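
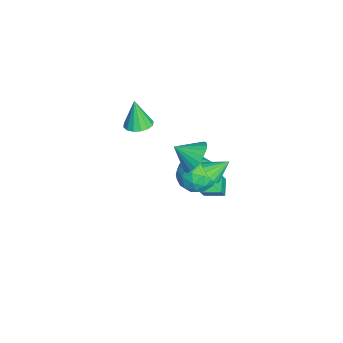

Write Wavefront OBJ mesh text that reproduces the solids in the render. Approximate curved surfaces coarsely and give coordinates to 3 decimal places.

v 3.323 0.838 1.565
v 3.655 1.248 1.12
v 3.077 1.742 2.215
v 3.344 1.244 1.008
v 3.029 1.147 1.023
v 2.781 0.98 1.163
v 2.657 0.78 1.394
v 2.686 0.593 1.665
v 2.86 0.462 1.913
v 3.141 0.418 2.082
v 3.463 0.469 2.132
v 3.754 0.606 2.052
v 3.945 0.795 1.861
v 3.994 0.994 1.602
v 3.889 1.157 1.335
v 1.87 1.141 0.265
v 2.639 0.864 -0.445
v 1.941 -0.464 0.965
v 2.71 -0.741 0.255
v 2.928 -0.024 1.037
v 2.884 0.968 0.604
v 1.696 -0.568 -0.084
v 1.652 0.424 -0.517
v 2.531 -0.191 -0.662
v 3.293 0.144 0.031
v 1.287 0.256 0.489
v 2.049 0.591 1.182
v 2.249 1.143 -0.151
v 2.331 -0.743 0.671
v 2.46 -0.322 1.131
v 2.912 -0.485 0.714
v 2.393 1.204 0.466
v 2.845 1.042 0.048
v 3.014 0.519 0.919
v 1.735 -0.642 0.472
v 2.187 -0.804 0.054
v 1.668 0.885 -0.194
v 2.12 0.722 -0.611
v 1.566 -0.119 -0.399
v 2.637 0.36 -0.696
v 2.679 -0.583 -0.285
v 2.083 -0.481 -0.484
v 2.057 0.102 -0.738
v 3.085 0.558 -0.289
v 3.126 -0.386 0.122
v 3.254 0.035 0.582
v 3.229 0.618 0.328
v 3.021 -0.063 -0.416
v 1.454 0.786 0.398
v 1.495 -0.158 0.809
v 1.351 -0.218 0.192
v 1.326 0.365 -0.062
v 1.901 0.983 0.805
v 1.943 0.04 1.216
v 2.523 0.298 1.258
v 2.497 0.881 1.004
v 1.559 0.463 0.936
v 0.586 0.577 -3.526
v -0.271 0.613 -3.053
v 0.739 1.628 -3.33
v -0.119 1.665 -2.857
v 0.999 0.375 -2.763
v 0.141 0.412 -2.29
v 1.151 1.427 -2.567
v 0.294 1.463 -2.094
v 1.115 -2.623 3.071
v 1.632 -2.126 3.254
v 0.765 -2.817 4.589
v 1.312 -1.922 3.206
v 0.938 -1.906 3.122
v 0.612 -2.082 3.024
v 0.421 -2.402 2.939
v 0.416 -2.782 2.889
v 0.598 -3.119 2.888
v 0.919 -3.323 2.936
v 1.292 -3.339 3.02
v 1.618 -3.163 3.118
v 1.809 -2.843 3.203
v 1.814 -2.463 3.253
v 3.329 0.141 2.827
v 4.112 -0.252 2.41
v 3.171 -0.881 3.493
v 4.266 -0.08 2.71
v 4.278 0.125 3.027
v 4.145 0.333 3.314
v 3.888 0.512 3.527
v 3.546 0.634 3.633
v 3.17 0.681 3.617
v 2.819 0.646 3.48
v 2.546 0.534 3.243
v 2.392 0.362 2.943
v 2.38 0.156 2.626
v 2.513 -0.052 2.339
v 2.77 -0.23 2.126
v 3.112 -0.352 2.02
v 3.487 -0.399 2.037
v 3.838 -0.364 2.174
f 2 1 4
f 2 4 3
f 4 1 5
f 4 5 3
f 5 1 6
f 5 6 3
f 6 1 7
f 6 7 3
f 7 1 8
f 7 8 3
f 8 1 9
f 8 9 3
f 9 1 10
f 9 10 3
f 10 1 11
f 10 11 3
f 11 1 12
f 11 12 3
f 12 1 13
f 12 13 3
f 13 1 14
f 13 14 3
f 14 1 15
f 14 15 3
f 15 1 2
f 15 2 3
f 16 53 32
f 53 27 56
f 32 56 21
f 53 56 32
f 16 32 28
f 32 21 33
f 28 33 17
f 32 33 28
f 16 28 37
f 28 17 38
f 37 38 23
f 28 38 37
f 16 37 49
f 37 23 52
f 49 52 26
f 37 52 49
f 16 49 53
f 49 26 57
f 53 57 27
f 49 57 53
f 17 33 44
f 33 21 47
f 44 47 25
f 33 47 44
f 21 56 34
f 56 27 55
f 34 55 20
f 56 55 34
f 27 57 54
f 57 26 50
f 54 50 18
f 57 50 54
f 26 52 51
f 52 23 39
f 51 39 22
f 52 39 51
f 23 38 43
f 38 17 40
f 43 40 24
f 38 40 43
f 19 45 31
f 45 25 46
f 31 46 20
f 45 46 31
f 19 31 29
f 31 20 30
f 29 30 18
f 31 30 29
f 19 29 36
f 29 18 35
f 36 35 22
f 29 35 36
f 19 36 41
f 36 22 42
f 41 42 24
f 36 42 41
f 19 41 45
f 41 24 48
f 45 48 25
f 41 48 45
f 20 46 34
f 46 25 47
f 34 47 21
f 46 47 34
f 18 30 54
f 30 20 55
f 54 55 27
f 30 55 54
f 22 35 51
f 35 18 50
f 51 50 26
f 35 50 51
f 24 42 43
f 42 22 39
f 43 39 23
f 42 39 43
f 25 48 44
f 48 24 40
f 44 40 17
f 48 40 44
f 59 61 58
f 62 59 58
f 58 61 60
f 60 62 58
f 59 65 61
f 63 59 62
f 63 65 59
f 61 65 60
f 64 62 60
f 60 65 64
f 64 63 62
f 65 63 64
f 67 66 69
f 67 69 68
f 69 66 70
f 69 70 68
f 70 66 71
f 70 71 68
f 71 66 72
f 71 72 68
f 72 66 73
f 72 73 68
f 73 66 74
f 73 74 68
f 74 66 75
f 74 75 68
f 75 66 76
f 75 76 68
f 76 66 77
f 76 77 68
f 77 66 78
f 77 78 68
f 78 66 79
f 78 79 68
f 79 66 67
f 79 67 68
f 81 80 83
f 81 83 82
f 83 80 84
f 83 84 82
f 84 80 85
f 84 85 82
f 85 80 86
f 85 86 82
f 86 80 87
f 86 87 82
f 87 80 88
f 87 88 82
f 88 80 89
f 88 89 82
f 89 80 90
f 89 90 82
f 90 80 91
f 90 91 82
f 91 80 92
f 91 92 82
f 92 80 93
f 92 93 82
f 93 80 94
f 93 94 82
f 94 80 95
f 94 95 82
f 95 80 96
f 95 96 82
f 96 80 97
f 96 97 82
f 97 80 81
f 97 81 82



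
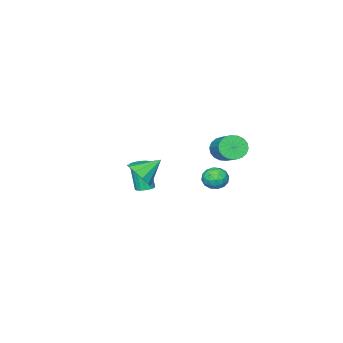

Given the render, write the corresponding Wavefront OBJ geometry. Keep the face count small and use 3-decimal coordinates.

v 0.375 -1.857 -1.31
v 0.985 -1.524 -0.692
v -0.795 -1.383 -0.41
v 0.866 -1.106 -1.067
v 0.56 -0.974 -1.535
v 0.182 -1.179 -1.917
v -0.121 -1.644 -2.067
v -0.235 -2.189 -1.928
v -0.116 -2.608 -1.553
v 0.19 -2.74 -1.085
v 0.567 -2.535 -0.703
v 0.871 -2.07 -0.553
v -1.764 -3.546 -3.702
v -1.489 -4.008 -3.82
v -1.6 -4.515 -2.096
v -1.876 -4.054 -1.978
v -1.3 -3.835 -3.757
v -1.411 -4.343 -2.033
v -1.217 -3.597 -3.681
v -1.328 -4.104 -1.958
v -1.26 -3.347 -3.611
v -1.371 -3.854 -1.887
v -1.418 -3.143 -3.561
v -1.53 -3.65 -1.837
v -1.656 -3.031 -3.543
v -1.767 -3.538 -1.82
v -1.918 -3.037 -3.562
v -2.03 -3.544 -1.838
v -2.146 -3.16 -3.613
v -2.257 -3.667 -1.889
v -2.285 -3.371 -3.684
v -2.397 -3.879 -1.96
v -2.306 -3.623 -3.759
v -2.417 -4.13 -2.036
v -2.202 -3.857 -3.821
v -2.314 -4.364 -2.098
v -1.998 -4.02 -3.856
v -2.11 -4.527 -2.133
v -1.741 -4.074 -3.855
v -1.852 -4.581 -2.132
v -1.786 2.165 1.28
v -1.333 2.288 0.657
v -0.521 3.658 1.517
v -0.974 3.535 2.14
v -1.607 2.49 0.594
v -0.796 3.86 1.454
v -1.918 2.628 0.666
v -1.106 3.998 1.527
v -2.202 2.675 0.861
v -1.39 4.045 1.721
v -2.403 2.62 1.138
v -1.592 3.99 1.998
v -2.483 2.475 1.443
v -1.671 3.845 2.304
v -2.424 2.269 1.716
v -1.612 3.639 2.577
v -2.239 2.042 1.903
v -1.427 3.412 2.763
v -1.964 1.84 1.966
v -1.153 3.21 2.826
v -1.654 1.702 1.893
v -0.842 3.072 2.754
v -1.37 1.655 1.699
v -0.558 3.025 2.559
v -1.168 1.71 1.422
v -0.357 3.08 2.282
v -1.089 1.855 1.116
v -0.277 3.225 1.977
v -1.148 2.061 0.843
v -0.336 3.431 1.704
v -0.254 3.694 0.765
v 0.347 4.071 0.569
v 0.113 2.769 0.111
v 0.714 3.146 -0.085
v 0.634 2.916 0.61
v 0.407 3.488 1.014
v 0.053 3.352 -0.334
v -0.174 3.924 0.07
v 0.537 3.86 -0.11
v 0.896 3.59 0.473
v -0.436 3.25 0.207
v -0.077 2.98 0.79
v 0.014 3.964 0.724
v 0.446 2.876 -0.044
v 0.399 2.741 0.364
v 0.752 2.963 0.249
v 0.049 3.621 0.986
v 0.403 3.842 0.871
v 0.571 3.163 0.895
v 0.057 2.998 -0.191
v 0.411 3.219 -0.306
v -0.292 3.877 0.431
v 0.061 4.099 0.316
v -0.111 3.677 -0.215
v 0.479 4.061 0.21
v 0.695 3.517 -0.174
v 0.306 3.639 -0.321
v 0.173 3.975 -0.083
v 0.69 3.903 0.553
v 0.906 3.359 0.169
v 0.859 3.224 0.577
v 0.725 3.56 0.814
v 0.802 3.778 0.154
v -0.446 3.481 0.511
v -0.23 2.937 0.127
v -0.265 3.28 -0.134
v -0.399 3.616 0.103
v -0.235 3.323 0.854
v -0.019 2.779 0.47
v 0.287 2.865 0.763
v 0.154 3.201 1.001
v -0.342 3.062 0.526
f 2 1 4
f 2 4 3
f 4 1 5
f 4 5 3
f 5 1 6
f 5 6 3
f 6 1 7
f 6 7 3
f 7 1 8
f 7 8 3
f 8 1 9
f 8 9 3
f 9 1 10
f 9 10 3
f 10 1 11
f 10 11 3
f 11 1 12
f 11 12 3
f 12 1 2
f 12 2 3
f 14 13 17
f 14 17 15
f 15 17 18
f 15 18 16
f 17 13 19
f 17 19 18
f 18 19 20
f 18 20 16
f 19 13 21
f 19 21 20
f 20 21 22
f 20 22 16
f 21 13 23
f 21 23 22
f 22 23 24
f 22 24 16
f 23 13 25
f 23 25 24
f 24 25 26
f 24 26 16
f 25 13 27
f 25 27 26
f 26 27 28
f 26 28 16
f 27 13 29
f 27 29 28
f 28 29 30
f 28 30 16
f 29 13 31
f 29 31 30
f 30 31 32
f 30 32 16
f 31 13 33
f 31 33 32
f 32 33 34
f 32 34 16
f 33 13 35
f 33 35 34
f 34 35 36
f 34 36 16
f 35 13 37
f 35 37 36
f 36 37 38
f 36 38 16
f 37 13 39
f 37 39 38
f 38 39 40
f 38 40 16
f 39 13 14
f 39 14 40
f 40 14 15
f 40 15 16
f 42 41 45
f 42 45 43
f 43 45 46
f 43 46 44
f 45 41 47
f 45 47 46
f 46 47 48
f 46 48 44
f 47 41 49
f 47 49 48
f 48 49 50
f 48 50 44
f 49 41 51
f 49 51 50
f 50 51 52
f 50 52 44
f 51 41 53
f 51 53 52
f 52 53 54
f 52 54 44
f 53 41 55
f 53 55 54
f 54 55 56
f 54 56 44
f 55 41 57
f 55 57 56
f 56 57 58
f 56 58 44
f 57 41 59
f 57 59 58
f 58 59 60
f 58 60 44
f 59 41 61
f 59 61 60
f 60 61 62
f 60 62 44
f 61 41 63
f 61 63 62
f 62 63 64
f 62 64 44
f 63 41 65
f 63 65 64
f 64 65 66
f 64 66 44
f 65 41 67
f 65 67 66
f 66 67 68
f 66 68 44
f 67 41 69
f 67 69 68
f 68 69 70
f 68 70 44
f 69 41 42
f 69 42 70
f 70 42 43
f 70 43 44
f 71 108 87
f 108 82 111
f 87 111 76
f 108 111 87
f 71 87 83
f 87 76 88
f 83 88 72
f 87 88 83
f 71 83 92
f 83 72 93
f 92 93 78
f 83 93 92
f 71 92 104
f 92 78 107
f 104 107 81
f 92 107 104
f 71 104 108
f 104 81 112
f 108 112 82
f 104 112 108
f 72 88 99
f 88 76 102
f 99 102 80
f 88 102 99
f 76 111 89
f 111 82 110
f 89 110 75
f 111 110 89
f 82 112 109
f 112 81 105
f 109 105 73
f 112 105 109
f 81 107 106
f 107 78 94
f 106 94 77
f 107 94 106
f 78 93 98
f 93 72 95
f 98 95 79
f 93 95 98
f 74 100 86
f 100 80 101
f 86 101 75
f 100 101 86
f 74 86 84
f 86 75 85
f 84 85 73
f 86 85 84
f 74 84 91
f 84 73 90
f 91 90 77
f 84 90 91
f 74 91 96
f 91 77 97
f 96 97 79
f 91 97 96
f 74 96 100
f 96 79 103
f 100 103 80
f 96 103 100
f 75 101 89
f 101 80 102
f 89 102 76
f 101 102 89
f 73 85 109
f 85 75 110
f 109 110 82
f 85 110 109
f 77 90 106
f 90 73 105
f 106 105 81
f 90 105 106
f 79 97 98
f 97 77 94
f 98 94 78
f 97 94 98
f 80 103 99
f 103 79 95
f 99 95 72
f 103 95 99



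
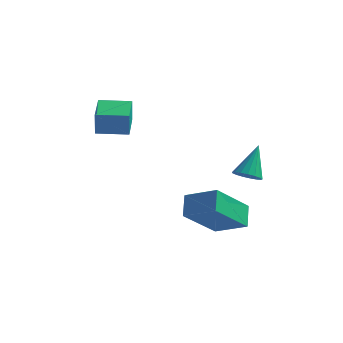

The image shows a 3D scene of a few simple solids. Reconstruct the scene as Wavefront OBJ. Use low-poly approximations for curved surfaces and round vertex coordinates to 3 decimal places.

v 0.421 -1.084 -1.868
v 0.113 -0.372 -1.131
v 0.942 0.551 -3.229
v 0.634 1.262 -2.492
v 1.766 -1.062 -1.328
v 1.458 -0.351 -0.591
v 2.287 0.572 -2.689
v 1.979 1.284 -1.952
v 1.918 1.258 -0.364
v 2.507 1.158 -0.317
v 1.962 2.142 0.944
v 2.491 1.396 -0.477
v 2.343 1.602 -0.611
v 2.097 1.73 -0.689
v 1.811 1.749 -0.692
v 1.549 1.656 -0.621
v 1.371 1.472 -0.49
v 1.319 1.239 -0.331
v 1.404 1.01 -0.179
v 1.606 0.838 -0.07
v 1.88 0.762 -0.028
v 2.163 0.8 -0.064
v 2.389 0.943 -0.168
v -3.242 -1.218 1.768
v -3.115 -1.433 2.819
v -3.775 -0.05 2.072
v -3.648 -0.264 3.123
v -2.072 -0.676 1.737
v -1.945 -0.89 2.788
v -2.605 0.493 2.041
v -2.478 0.278 3.092
f 2 4 1
f 5 2 1
f 1 4 3
f 3 5 1
f 2 8 4
f 6 2 5
f 6 8 2
f 4 8 3
f 7 5 3
f 3 8 7
f 7 6 5
f 8 6 7
f 10 9 12
f 10 12 11
f 12 9 13
f 12 13 11
f 13 9 14
f 13 14 11
f 14 9 15
f 14 15 11
f 15 9 16
f 15 16 11
f 16 9 17
f 16 17 11
f 17 9 18
f 17 18 11
f 18 9 19
f 18 19 11
f 19 9 20
f 19 20 11
f 20 9 21
f 20 21 11
f 21 9 22
f 21 22 11
f 22 9 23
f 22 23 11
f 23 9 10
f 23 10 11
f 25 27 24
f 28 25 24
f 24 27 26
f 26 28 24
f 25 31 27
f 29 25 28
f 29 31 25
f 27 31 26
f 30 28 26
f 26 31 30
f 30 29 28
f 31 29 30



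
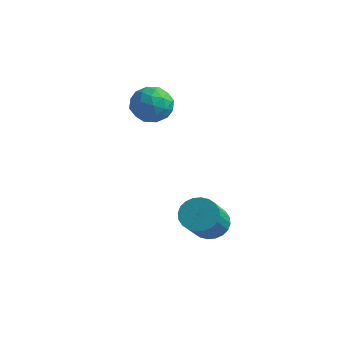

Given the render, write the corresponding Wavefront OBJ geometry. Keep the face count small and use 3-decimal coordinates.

v 0.15 -1.094 1.746
v 0.92 -1.352 1.302
v -0.68 -1.768 0.698
v 0.09 -2.026 0.254
v -0.121 -2.403 1.072
v 0.393 -1.987 1.719
v -0.153 -1.133 0.281
v 0.361 -0.717 0.928
v 0.733 -1.376 0.396
v 0.752 -2.161 0.885
v -0.512 -0.959 1.115
v -0.493 -1.744 1.604
v 0.608 -1.164 1.616
v -0.368 -1.956 0.384
v -0.492 -2.178 0.865
v -0.039 -2.329 0.604
v 0.298 -1.537 1.861
v 0.75 -1.689 1.6
v 0.139 -2.307 1.465
v -0.51 -1.431 0.4
v -0.058 -1.583 0.139
v 0.279 -0.791 1.396
v 0.732 -0.942 1.135
v 0.101 -0.813 0.535
v 0.95 -1.33 0.822
v 0.462 -1.725 0.206
v 0.32 -1.201 0.222
v 0.622 -0.956 0.603
v 0.962 -1.791 1.11
v 0.474 -2.187 0.494
v 0.35 -2.409 0.975
v 0.652 -2.164 1.355
v 0.852 -1.805 0.577
v -0.234 -0.933 1.506
v -0.722 -1.329 0.89
v -0.412 -0.956 0.645
v -0.11 -0.711 1.025
v -0.222 -1.395 1.794
v -0.71 -1.79 1.178
v -0.382 -2.164 1.397
v -0.08 -1.919 1.778
v -0.612 -1.315 1.423
v 3.548 -2.595 -3.882
v 4.282 -2.308 -3.835
v 4.767 -3.777 -2.43
v 4.032 -4.065 -2.478
v 4.14 -2.145 -3.616
v 4.624 -3.615 -2.211
v 3.907 -2.051 -3.437
v 4.391 -3.52 -2.032
v 3.62 -2.039 -3.326
v 4.104 -3.509 -1.921
v 3.321 -2.113 -3.299
v 3.806 -3.582 -1.895
v 3.058 -2.259 -3.362
v 3.542 -3.729 -1.957
v 2.868 -2.457 -3.504
v 3.353 -3.927 -2.099
v 2.783 -2.676 -3.703
v 3.267 -4.146 -2.298
v 2.813 -2.883 -3.93
v 3.298 -4.352 -2.525
v 2.956 -3.045 -4.149
v 3.44 -4.515 -2.744
v 3.189 -3.14 -4.328
v 3.673 -4.609 -2.923
v 3.476 -3.151 -4.439
v 3.96 -4.621 -3.034
v 3.774 -3.078 -4.465
v 4.259 -4.547 -3.061
v 4.038 -2.931 -4.403
v 4.522 -4.401 -2.998
v 4.227 -2.733 -4.261
v 4.712 -4.203 -2.856
v 4.313 -2.514 -4.062
v 4.797 -3.984 -2.657
f 1 38 17
f 38 12 41
f 17 41 6
f 38 41 17
f 1 17 13
f 17 6 18
f 13 18 2
f 17 18 13
f 1 13 22
f 13 2 23
f 22 23 8
f 13 23 22
f 1 22 34
f 22 8 37
f 34 37 11
f 22 37 34
f 1 34 38
f 34 11 42
f 38 42 12
f 34 42 38
f 2 18 29
f 18 6 32
f 29 32 10
f 18 32 29
f 6 41 19
f 41 12 40
f 19 40 5
f 41 40 19
f 12 42 39
f 42 11 35
f 39 35 3
f 42 35 39
f 11 37 36
f 37 8 24
f 36 24 7
f 37 24 36
f 8 23 28
f 23 2 25
f 28 25 9
f 23 25 28
f 4 30 16
f 30 10 31
f 16 31 5
f 30 31 16
f 4 16 14
f 16 5 15
f 14 15 3
f 16 15 14
f 4 14 21
f 14 3 20
f 21 20 7
f 14 20 21
f 4 21 26
f 21 7 27
f 26 27 9
f 21 27 26
f 4 26 30
f 26 9 33
f 30 33 10
f 26 33 30
f 5 31 19
f 31 10 32
f 19 32 6
f 31 32 19
f 3 15 39
f 15 5 40
f 39 40 12
f 15 40 39
f 7 20 36
f 20 3 35
f 36 35 11
f 20 35 36
f 9 27 28
f 27 7 24
f 28 24 8
f 27 24 28
f 10 33 29
f 33 9 25
f 29 25 2
f 33 25 29
f 44 43 47
f 44 47 45
f 45 47 48
f 45 48 46
f 47 43 49
f 47 49 48
f 48 49 50
f 48 50 46
f 49 43 51
f 49 51 50
f 50 51 52
f 50 52 46
f 51 43 53
f 51 53 52
f 52 53 54
f 52 54 46
f 53 43 55
f 53 55 54
f 54 55 56
f 54 56 46
f 55 43 57
f 55 57 56
f 56 57 58
f 56 58 46
f 57 43 59
f 57 59 58
f 58 59 60
f 58 60 46
f 59 43 61
f 59 61 60
f 60 61 62
f 60 62 46
f 61 43 63
f 61 63 62
f 62 63 64
f 62 64 46
f 63 43 65
f 63 65 64
f 64 65 66
f 64 66 46
f 65 43 67
f 65 67 66
f 66 67 68
f 66 68 46
f 67 43 69
f 67 69 68
f 68 69 70
f 68 70 46
f 69 43 71
f 69 71 70
f 70 71 72
f 70 72 46
f 71 43 73
f 71 73 72
f 72 73 74
f 72 74 46
f 73 43 75
f 73 75 74
f 74 75 76
f 74 76 46
f 75 43 44
f 75 44 76
f 76 44 45
f 76 45 46



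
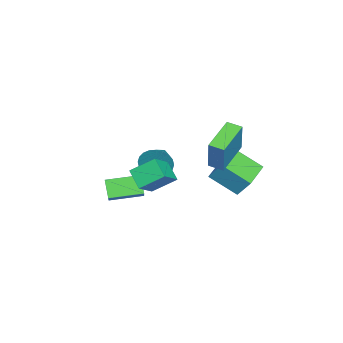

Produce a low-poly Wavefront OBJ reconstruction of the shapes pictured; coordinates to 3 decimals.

v 0.048 2.69 2.455
v 0.75 2.889 4.328
v 0.186 3.497 2.318
v 0.888 3.696 4.191
v 1.892 2.264 1.809
v 2.594 2.463 3.682
v 2.03 3.071 1.672
v 2.732 3.27 3.545
v -0.531 3.791 -0.286
v -0.594 2.298 0.717
v -0.285 4.508 0.795
v -0.348 3.015 1.798
v 1.148 3.565 -0.518
v 1.085 2.072 0.485
v 1.394 4.282 0.563
v 1.331 2.789 1.566
v -1.849 -1.493 -0.903
v -1.226 -2.209 -0.946
v -0.851 -0.727 0.803
v -1.059 -1.955 -1.158
v -1.012 -1.631 -1.331
v -1.092 -1.285 -1.439
v -1.288 -0.972 -1.465
v -1.569 -0.737 -1.406
v -1.893 -0.618 -1.27
v -2.21 -0.632 -1.079
v -2.472 -0.777 -0.86
v -2.639 -1.031 -0.649
v -2.686 -1.355 -0.475
v -2.606 -1.701 -0.367
v -2.41 -2.014 -0.341
v -2.129 -2.249 -0.4
v -1.805 -2.368 -0.536
v -1.488 -2.354 -0.727
v 2.625 -0.836 1.12
v 3.729 -1.147 1.957
v 2.309 0.352 1.979
v 3.413 0.042 2.815
v 3.347 -0.142 0.425
v 4.451 -0.452 1.261
v 3.031 1.047 1.283
v 4.135 0.736 2.12
v -0.436 -3.777 -1.88
v 0.534 -3.474 -1.054
v -1.138 -2.112 -1.669
v -0.168 -1.808 -0.842
v 0.208 -3.392 -2.778
v 1.178 -3.088 -1.951
v -0.494 -1.726 -2.566
v 0.476 -1.423 -1.74
f 2 4 1
f 5 2 1
f 1 4 3
f 3 5 1
f 2 8 4
f 6 2 5
f 6 8 2
f 4 8 3
f 7 5 3
f 3 8 7
f 7 6 5
f 8 6 7
f 10 12 9
f 13 10 9
f 9 12 11
f 11 13 9
f 10 16 12
f 14 10 13
f 14 16 10
f 12 16 11
f 15 13 11
f 11 16 15
f 15 14 13
f 16 14 15
f 18 17 20
f 18 20 19
f 20 17 21
f 20 21 19
f 21 17 22
f 21 22 19
f 22 17 23
f 22 23 19
f 23 17 24
f 23 24 19
f 24 17 25
f 24 25 19
f 25 17 26
f 25 26 19
f 26 17 27
f 26 27 19
f 27 17 28
f 27 28 19
f 28 17 29
f 28 29 19
f 29 17 30
f 29 30 19
f 30 17 31
f 30 31 19
f 31 17 32
f 31 32 19
f 32 17 33
f 32 33 19
f 33 17 34
f 33 34 19
f 34 17 18
f 34 18 19
f 36 38 35
f 39 36 35
f 35 38 37
f 37 39 35
f 36 42 38
f 40 36 39
f 40 42 36
f 38 42 37
f 41 39 37
f 37 42 41
f 41 40 39
f 42 40 41
f 44 46 43
f 47 44 43
f 43 46 45
f 45 47 43
f 44 50 46
f 48 44 47
f 48 50 44
f 46 50 45
f 49 47 45
f 45 50 49
f 49 48 47
f 50 48 49



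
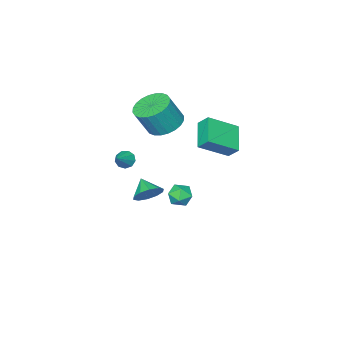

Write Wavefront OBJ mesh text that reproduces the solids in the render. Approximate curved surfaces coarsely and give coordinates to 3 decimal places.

v -0.021 1.939 3.345
v -0.147 2.55 3.98
v 1.069 3.036 2.505
v 0.943 3.647 3.139
v 1.477 1.213 4.341
v 1.351 1.824 4.975
v 2.567 2.31 3.5
v 2.441 2.921 4.135
v 2.981 -2.706 0.431
v 3.353 -2.828 -0.011
v 3.999 -2.274 1.169
v 3.217 -2.449 -0.045
v 2.971 -2.191 0.143
v 2.73 -2.173 0.466
v 2.606 -2.405 0.772
v 2.657 -2.777 0.919
v 2.86 -3.116 0.837
v 3.12 -3.263 0.565
v 3.315 -3.149 0.23
v 1.168 -1.514 3.007
v 2.111 -1.745 2.51
v 2.854 -2.036 4.056
v 1.912 -1.806 4.553
v 2.149 -1.326 2.571
v 2.893 -1.617 4.117
v 2.038 -0.935 2.698
v 2.782 -1.226 4.244
v 1.795 -0.633 2.872
v 2.538 -0.924 4.418
v 1.456 -0.465 3.066
v 2.2 -0.756 4.612
v 1.074 -0.456 3.252
v 1.817 -0.748 4.798
v 0.706 -0.609 3.4
v 1.449 -0.9 4.946
v 0.408 -0.9 3.488
v 1.151 -1.191 5.034
v 0.226 -1.284 3.504
v 0.969 -1.575 5.05
v 0.187 -1.703 3.443
v 0.931 -1.994 4.989
v 0.298 -2.094 3.316
v 1.042 -2.385 4.862
v 0.542 -2.396 3.142
v 1.285 -2.687 4.688
v 0.88 -2.564 2.948
v 1.624 -2.855 4.494
v 1.263 -2.572 2.762
v 2.006 -2.864 4.308
v 1.631 -2.42 2.614
v 2.374 -2.711 4.16
v 1.929 -2.129 2.526
v 2.672 -2.42 4.072
v 1.452 -2.561 -2.967
v 2.123 -3.047 -3.32
v 1.128 -3.499 -2.293
v 2.317 -2.788 -2.868
v 2.181 -2.443 -2.453
v 1.767 -2.143 -2.235
v 1.232 -2.003 -2.297
v 0.782 -2.075 -2.614
v 0.587 -2.334 -3.067
v 0.723 -2.679 -3.481
v 1.137 -2.979 -3.7
v 1.672 -3.12 -3.638
v 2.29 1.195 -1.617
v 2.798 0.611 -1.536
v 1.662 0.789 -0.604
v 2.17 0.205 -0.523
v 2.395 0.938 -0.389
v 2.783 1.189 -1.015
v 1.677 0.211 -1.125
v 2.065 0.462 -1.751
v 2.419 0.003 -1.232
v 2.863 0.452 -0.777
v 1.597 0.948 -1.363
v 2.041 1.397 -0.908
f 2 4 1
f 5 2 1
f 1 4 3
f 3 5 1
f 2 8 4
f 6 2 5
f 6 8 2
f 4 8 3
f 7 5 3
f 3 8 7
f 7 6 5
f 8 6 7
f 10 9 12
f 10 12 11
f 12 9 13
f 12 13 11
f 13 9 14
f 13 14 11
f 14 9 15
f 14 15 11
f 15 9 16
f 15 16 11
f 16 9 17
f 16 17 11
f 17 9 18
f 17 18 11
f 18 9 19
f 18 19 11
f 19 9 10
f 19 10 11
f 21 20 24
f 21 24 22
f 22 24 25
f 22 25 23
f 24 20 26
f 24 26 25
f 25 26 27
f 25 27 23
f 26 20 28
f 26 28 27
f 27 28 29
f 27 29 23
f 28 20 30
f 28 30 29
f 29 30 31
f 29 31 23
f 30 20 32
f 30 32 31
f 31 32 33
f 31 33 23
f 32 20 34
f 32 34 33
f 33 34 35
f 33 35 23
f 34 20 36
f 34 36 35
f 35 36 37
f 35 37 23
f 36 20 38
f 36 38 37
f 37 38 39
f 37 39 23
f 38 20 40
f 38 40 39
f 39 40 41
f 39 41 23
f 40 20 42
f 40 42 41
f 41 42 43
f 41 43 23
f 42 20 44
f 42 44 43
f 43 44 45
f 43 45 23
f 44 20 46
f 44 46 45
f 45 46 47
f 45 47 23
f 46 20 48
f 46 48 47
f 47 48 49
f 47 49 23
f 48 20 50
f 48 50 49
f 49 50 51
f 49 51 23
f 50 20 52
f 50 52 51
f 51 52 53
f 51 53 23
f 52 20 21
f 52 21 53
f 53 21 22
f 53 22 23
f 55 54 57
f 55 57 56
f 57 54 58
f 57 58 56
f 58 54 59
f 58 59 56
f 59 54 60
f 59 60 56
f 60 54 61
f 60 61 56
f 61 54 62
f 61 62 56
f 62 54 63
f 62 63 56
f 63 54 64
f 63 64 56
f 64 54 65
f 64 65 56
f 65 54 55
f 65 55 56
f 66 77 71
f 66 71 67
f 66 67 73
f 66 73 76
f 66 76 77
f 67 71 75
f 71 77 70
f 77 76 68
f 76 73 72
f 73 67 74
f 69 75 70
f 69 70 68
f 69 68 72
f 69 72 74
f 69 74 75
f 70 75 71
f 68 70 77
f 72 68 76
f 74 72 73
f 75 74 67



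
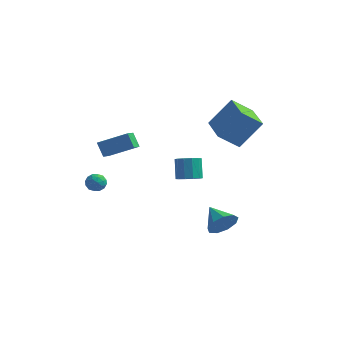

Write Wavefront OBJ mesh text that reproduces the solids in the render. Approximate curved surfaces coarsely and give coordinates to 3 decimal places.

v -4.107 -1.166 1.933
v -2.452 -0.589 2.717
v -4.241 0.061 1.314
v -2.585 0.637 2.098
v -3.575 -1.537 1.082
v -1.919 -0.961 1.866
v -3.708 -0.311 0.463
v -2.053 0.266 1.247
v 2.921 1.774 2.503
v 1.85 1.108 3.52
v 4.03 2.567 4.191
v 2.958 1.902 5.208
v 4.102 -0.022 2.572
v 3.03 -0.687 3.589
v 5.21 0.772 4.26
v 4.139 0.106 5.277
v 3.512 -1.037 -3.378
v 4.084 -0.899 -2.557
v 2.368 -0.083 -2.742
v 4.226 -0.414 -3.029
v 4.034 -0.22 -3.663
v 3.598 -0.409 -4.165
v 3.122 -0.891 -4.298
v 2.828 -1.442 -4.001
v 2.855 -1.803 -3.413
v 3.189 -1.805 -2.808
v 3.675 -1.448 -2.47
v -3.943 -2.646 -0.271
v -3.362 -2.415 -0.051
v -3.518 -3.625 -0.369
v -2.937 -3.394 -0.149
v -3.454 -3.436 0.263
v -3.717 -2.831 0.323
v -3.163 -3.209 -0.743
v -3.426 -2.604 -0.683
v -2.88 -2.763 -0.343
v -3.06 -2.904 0.279
v -3.82 -3.136 -0.699
v -4 -3.277 -0.077
v -3.69 -2.445 -0.152
v -3.19 -3.595 -0.268
v -3.494 -3.62 -0.025
v -3.152 -3.484 0.104
v -3.898 -2.689 0.068
v -3.557 -2.554 0.197
v -3.611 -3.153 0.382
v -3.323 -3.486 -0.617
v -2.982 -3.351 -0.488
v -3.728 -2.556 -0.524
v -3.386 -2.42 -0.395
v -3.269 -2.887 -0.802
v -3.065 -2.514 -0.195
v -2.815 -3.089 -0.253
v -2.948 -2.98 -0.602
v -3.103 -2.625 -0.566
v -3.171 -2.596 0.171
v -2.921 -3.171 0.113
v -3.225 -3.196 0.355
v -3.379 -2.841 0.391
v -2.888 -2.801 -0.001
v -3.959 -2.869 -0.533
v -3.709 -3.444 -0.591
v -3.501 -3.199 -0.811
v -3.655 -2.844 -0.775
v -4.065 -2.951 -0.167
v -3.815 -3.526 -0.225
v -3.777 -3.415 0.146
v -3.932 -3.06 0.182
v -3.992 -3.239 -0.419
v 1.628 -1.512 0.31
v 2.09 -0.947 0.097
v 1.774 -0.243 1.277
v 1.312 -0.808 1.49
v 1.662 -0.856 -0.072
v 1.345 -0.152 1.108
v 1.221 -1.015 -0.096
v 0.904 -0.311 1.084
v 0.935 -1.364 0.036
v 0.618 -0.66 1.216
v 0.914 -1.77 0.272
v 0.598 -1.066 1.452
v 1.166 -2.077 0.523
v 0.85 -1.373 1.703
v 1.595 -2.168 0.692
v 1.278 -1.464 1.872
v 2.036 -2.009 0.716
v 1.719 -1.305 1.896
v 2.322 -1.66 0.584
v 2.005 -0.956 1.764
v 2.342 -1.254 0.348
v 2.026 -0.55 1.528
f 2 4 1
f 5 2 1
f 1 4 3
f 3 5 1
f 2 8 4
f 6 2 5
f 6 8 2
f 4 8 3
f 7 5 3
f 3 8 7
f 7 6 5
f 8 6 7
f 10 12 9
f 13 10 9
f 9 12 11
f 11 13 9
f 10 16 12
f 14 10 13
f 14 16 10
f 12 16 11
f 15 13 11
f 11 16 15
f 15 14 13
f 16 14 15
f 18 17 20
f 18 20 19
f 20 17 21
f 20 21 19
f 21 17 22
f 21 22 19
f 22 17 23
f 22 23 19
f 23 17 24
f 23 24 19
f 24 17 25
f 24 25 19
f 25 17 26
f 25 26 19
f 26 17 27
f 26 27 19
f 27 17 18
f 27 18 19
f 28 65 44
f 65 39 68
f 44 68 33
f 65 68 44
f 28 44 40
f 44 33 45
f 40 45 29
f 44 45 40
f 28 40 49
f 40 29 50
f 49 50 35
f 40 50 49
f 28 49 61
f 49 35 64
f 61 64 38
f 49 64 61
f 28 61 65
f 61 38 69
f 65 69 39
f 61 69 65
f 29 45 56
f 45 33 59
f 56 59 37
f 45 59 56
f 33 68 46
f 68 39 67
f 46 67 32
f 68 67 46
f 39 69 66
f 69 38 62
f 66 62 30
f 69 62 66
f 38 64 63
f 64 35 51
f 63 51 34
f 64 51 63
f 35 50 55
f 50 29 52
f 55 52 36
f 50 52 55
f 31 57 43
f 57 37 58
f 43 58 32
f 57 58 43
f 31 43 41
f 43 32 42
f 41 42 30
f 43 42 41
f 31 41 48
f 41 30 47
f 48 47 34
f 41 47 48
f 31 48 53
f 48 34 54
f 53 54 36
f 48 54 53
f 31 53 57
f 53 36 60
f 57 60 37
f 53 60 57
f 32 58 46
f 58 37 59
f 46 59 33
f 58 59 46
f 30 42 66
f 42 32 67
f 66 67 39
f 42 67 66
f 34 47 63
f 47 30 62
f 63 62 38
f 47 62 63
f 36 54 55
f 54 34 51
f 55 51 35
f 54 51 55
f 37 60 56
f 60 36 52
f 56 52 29
f 60 52 56
f 71 70 74
f 71 74 72
f 72 74 75
f 72 75 73
f 74 70 76
f 74 76 75
f 75 76 77
f 75 77 73
f 76 70 78
f 76 78 77
f 77 78 79
f 77 79 73
f 78 70 80
f 78 80 79
f 79 80 81
f 79 81 73
f 80 70 82
f 80 82 81
f 81 82 83
f 81 83 73
f 82 70 84
f 82 84 83
f 83 84 85
f 83 85 73
f 84 70 86
f 84 86 85
f 85 86 87
f 85 87 73
f 86 70 88
f 86 88 87
f 87 88 89
f 87 89 73
f 88 70 90
f 88 90 89
f 89 90 91
f 89 91 73
f 90 70 71
f 90 71 91
f 91 71 72
f 91 72 73



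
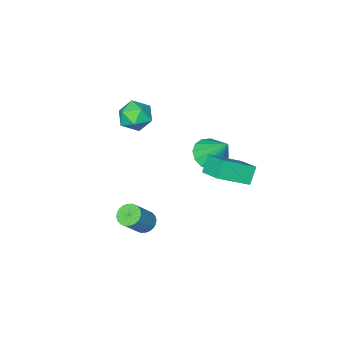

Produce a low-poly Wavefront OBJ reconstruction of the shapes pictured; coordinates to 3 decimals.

v -0.223 -2.078 0.341
v 0.513 -2.748 0.74
v -1.313 -2.512 1.62
v -0.577 -3.182 2.019
v -0.418 -2.122 2.064
v 0.255 -1.854 1.274
v -1.055 -3.406 1.086
v -0.382 -3.138 0.296
v -0.001 -3.569 1.201
v 0.392 -2.775 1.806
v -1.192 -2.485 0.554
v -0.799 -1.691 1.159
v 2.17 1.487 -3.611
v 2.717 1.515 -4.063
v 3.897 1.761 -2.621
v 3.35 1.733 -2.169
v 2.644 1.782 -4.05
v 3.824 2.028 -2.607
v 2.5 2.004 -3.969
v 3.68 2.25 -2.526
v 2.305 2.147 -3.834
v 3.485 2.394 -2.392
v 2.089 2.19 -3.666
v 3.269 2.436 -2.223
v 1.886 2.126 -3.488
v 3.066 2.372 -2.046
v 1.726 1.964 -3.33
v 2.906 2.211 -1.887
v 1.634 1.73 -3.215
v 2.814 1.977 -1.772
v 1.623 1.459 -3.159
v 2.803 1.705 -1.717
v 1.696 1.192 -3.173
v 2.876 1.438 -1.73
v 1.84 0.97 -3.254
v 3.02 1.216 -1.811
v 2.035 0.826 -3.388
v 3.215 1.073 -1.946
v 2.251 0.784 -3.557
v 3.431 1.03 -2.114
v 2.454 0.848 -3.734
v 3.634 1.094 -2.292
v 2.614 1.009 -3.893
v 3.794 1.256 -2.45
v 2.706 1.243 -4.008
v 3.886 1.49 -2.565
v -1.226 2.61 0.957
v -1.021 4.064 1.568
v -2.91 3.263 -0.033
v -2.705 4.717 0.577
v -0.575 2.903 0.043
v -0.37 4.357 0.653
v -2.259 3.556 -0.948
v -2.054 5.01 -0.337
v -3.912 -0.498 -2.506
v -2.816 -0.516 -2.417
v -4.028 0.838 -0.814
v -2.928 -0.082 -2.768
v -3.304 0.241 -3.049
v -3.843 0.366 -3.184
v -4.401 0.259 -3.138
v -4.827 -0.051 -2.922
v -5.008 -0.481 -2.595
v -4.896 -0.915 -2.245
v -4.52 -1.238 -1.964
v -3.981 -1.362 -1.829
v -3.423 -1.255 -1.875
v -2.997 -0.945 -2.091
f 1 12 6
f 1 6 2
f 1 2 8
f 1 8 11
f 1 11 12
f 2 6 10
f 6 12 5
f 12 11 3
f 11 8 7
f 8 2 9
f 4 10 5
f 4 5 3
f 4 3 7
f 4 7 9
f 4 9 10
f 5 10 6
f 3 5 12
f 7 3 11
f 9 7 8
f 10 9 2
f 14 13 17
f 14 17 15
f 15 17 18
f 15 18 16
f 17 13 19
f 17 19 18
f 18 19 20
f 18 20 16
f 19 13 21
f 19 21 20
f 20 21 22
f 20 22 16
f 21 13 23
f 21 23 22
f 22 23 24
f 22 24 16
f 23 13 25
f 23 25 24
f 24 25 26
f 24 26 16
f 25 13 27
f 25 27 26
f 26 27 28
f 26 28 16
f 27 13 29
f 27 29 28
f 28 29 30
f 28 30 16
f 29 13 31
f 29 31 30
f 30 31 32
f 30 32 16
f 31 13 33
f 31 33 32
f 32 33 34
f 32 34 16
f 33 13 35
f 33 35 34
f 34 35 36
f 34 36 16
f 35 13 37
f 35 37 36
f 36 37 38
f 36 38 16
f 37 13 39
f 37 39 38
f 38 39 40
f 38 40 16
f 39 13 41
f 39 41 40
f 40 41 42
f 40 42 16
f 41 13 43
f 41 43 42
f 42 43 44
f 42 44 16
f 43 13 45
f 43 45 44
f 44 45 46
f 44 46 16
f 45 13 14
f 45 14 46
f 46 14 15
f 46 15 16
f 48 50 47
f 51 48 47
f 47 50 49
f 49 51 47
f 48 54 50
f 52 48 51
f 52 54 48
f 50 54 49
f 53 51 49
f 49 54 53
f 53 52 51
f 54 52 53
f 56 55 58
f 56 58 57
f 58 55 59
f 58 59 57
f 59 55 60
f 59 60 57
f 60 55 61
f 60 61 57
f 61 55 62
f 61 62 57
f 62 55 63
f 62 63 57
f 63 55 64
f 63 64 57
f 64 55 65
f 64 65 57
f 65 55 66
f 65 66 57
f 66 55 67
f 66 67 57
f 67 55 68
f 67 68 57
f 68 55 56
f 68 56 57



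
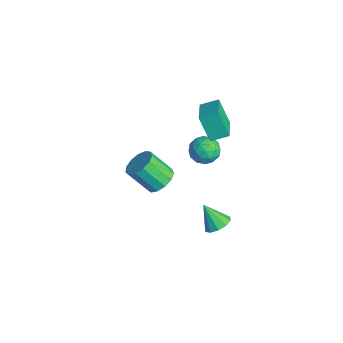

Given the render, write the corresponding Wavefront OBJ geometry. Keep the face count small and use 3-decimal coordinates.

v -1.651 3.104 2.248
v -2.421 2.719 3.818
v -1.356 4.141 2.647
v -2.126 3.756 4.217
v 0.106 2.344 2.923
v -0.664 1.959 4.493
v 0.401 3.381 3.322
v -0.369 2.996 4.892
v -2.999 3.574 -0.927
v -2.606 2.919 -1.603
v -4.194 3.961 -1.997
v -3.801 3.306 -2.673
v -4.241 2.957 -1.822
v -3.503 2.718 -1.16
v -3.297 4.162 -2.44
v -2.559 3.923 -1.778
v -2.79 3.282 -2.538
v -3.373 2.538 -2.155
v -3.427 4.342 -1.445
v -4.01 3.598 -1.062
v -2.698 3.213 -1.171
v -4.102 3.667 -2.429
v -4.361 3.462 -1.929
v -4.13 3.077 -2.326
v -3.225 3.095 -0.911
v -2.993 2.71 -1.308
v -3.955 2.732 -1.437
v -3.807 4.17 -2.292
v -3.575 3.785 -2.689
v -2.67 3.803 -1.274
v -2.439 3.418 -1.671
v -2.845 4.148 -2.163
v -2.575 3.041 -2.117
v -3.277 3.268 -2.747
v -2.981 3.771 -2.61
v -2.547 3.631 -2.221
v -2.918 2.604 -1.893
v -3.62 2.831 -2.522
v -3.879 2.626 -2.022
v -3.445 2.486 -1.633
v -3.026 2.817 -2.443
v -3.18 4.049 -1.078
v -3.882 4.276 -1.707
v -3.355 4.394 -1.967
v -2.921 4.254 -1.578
v -3.523 3.612 -0.853
v -4.225 3.839 -1.483
v -4.253 3.249 -1.379
v -3.819 3.109 -0.99
v -3.774 4.063 -1.157
v 1.745 -1.236 2.222
v 2.573 -1.72 2.252
v 1.924 -2.747 3.647
v 1.095 -2.264 3.618
v 2.63 -1.3 2.588
v 1.981 -2.327 3.983
v 2.405 -0.859 2.808
v 1.756 -1.886 4.203
v 1.971 -0.539 2.842
v 1.322 -1.566 4.237
v 1.465 -0.44 2.679
v 0.816 -1.467 4.074
v 1.047 -0.594 2.371
v 0.398 -1.621 3.766
v 0.851 -0.952 2.016
v 0.202 -1.979 3.412
v 0.939 -1.4 1.727
v 0.29 -2.427 3.122
v 1.282 -1.797 1.595
v 0.633 -2.824 2.99
v 1.772 -2.015 1.662
v 1.123 -3.042 3.057
v 2.254 -1.987 1.907
v 1.605 -3.014 3.302
v 1.189 2.45 -4.144
v 1.947 2.188 -3.808
v 0.391 1.87 -2.796
v 1.858 2.693 -3.644
v 1.513 3.104 -3.671
v 1.044 3.266 -3.879
v 0.631 3.116 -4.188
v 0.43 2.711 -4.48
v 0.52 2.207 -4.644
v 0.865 1.796 -4.617
v 1.334 1.634 -4.409
v 1.747 1.784 -4.1
f 2 4 1
f 5 2 1
f 1 4 3
f 3 5 1
f 2 8 4
f 6 2 5
f 6 8 2
f 4 8 3
f 7 5 3
f 3 8 7
f 7 6 5
f 8 6 7
f 9 46 25
f 46 20 49
f 25 49 14
f 46 49 25
f 9 25 21
f 25 14 26
f 21 26 10
f 25 26 21
f 9 21 30
f 21 10 31
f 30 31 16
f 21 31 30
f 9 30 42
f 30 16 45
f 42 45 19
f 30 45 42
f 9 42 46
f 42 19 50
f 46 50 20
f 42 50 46
f 10 26 37
f 26 14 40
f 37 40 18
f 26 40 37
f 14 49 27
f 49 20 48
f 27 48 13
f 49 48 27
f 20 50 47
f 50 19 43
f 47 43 11
f 50 43 47
f 19 45 44
f 45 16 32
f 44 32 15
f 45 32 44
f 16 31 36
f 31 10 33
f 36 33 17
f 31 33 36
f 12 38 24
f 38 18 39
f 24 39 13
f 38 39 24
f 12 24 22
f 24 13 23
f 22 23 11
f 24 23 22
f 12 22 29
f 22 11 28
f 29 28 15
f 22 28 29
f 12 29 34
f 29 15 35
f 34 35 17
f 29 35 34
f 12 34 38
f 34 17 41
f 38 41 18
f 34 41 38
f 13 39 27
f 39 18 40
f 27 40 14
f 39 40 27
f 11 23 47
f 23 13 48
f 47 48 20
f 23 48 47
f 15 28 44
f 28 11 43
f 44 43 19
f 28 43 44
f 17 35 36
f 35 15 32
f 36 32 16
f 35 32 36
f 18 41 37
f 41 17 33
f 37 33 10
f 41 33 37
f 52 51 55
f 52 55 53
f 53 55 56
f 53 56 54
f 55 51 57
f 55 57 56
f 56 57 58
f 56 58 54
f 57 51 59
f 57 59 58
f 58 59 60
f 58 60 54
f 59 51 61
f 59 61 60
f 60 61 62
f 60 62 54
f 61 51 63
f 61 63 62
f 62 63 64
f 62 64 54
f 63 51 65
f 63 65 64
f 64 65 66
f 64 66 54
f 65 51 67
f 65 67 66
f 66 67 68
f 66 68 54
f 67 51 69
f 67 69 68
f 68 69 70
f 68 70 54
f 69 51 71
f 69 71 70
f 70 71 72
f 70 72 54
f 71 51 73
f 71 73 72
f 72 73 74
f 72 74 54
f 73 51 52
f 73 52 74
f 74 52 53
f 74 53 54
f 76 75 78
f 76 78 77
f 78 75 79
f 78 79 77
f 79 75 80
f 79 80 77
f 80 75 81
f 80 81 77
f 81 75 82
f 81 82 77
f 82 75 83
f 82 83 77
f 83 75 84
f 83 84 77
f 84 75 85
f 84 85 77
f 85 75 86
f 85 86 77
f 86 75 76
f 86 76 77



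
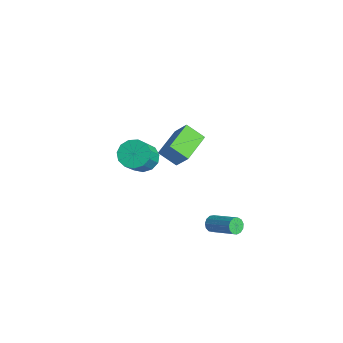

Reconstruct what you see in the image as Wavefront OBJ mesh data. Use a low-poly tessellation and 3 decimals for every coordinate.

v -2.105 -2.255 -1.358
v -1.417 -2.563 -1.999
v -0.467 -3.554 -0.504
v -1.155 -3.245 0.138
v -1.234 -2.077 -1.794
v -0.284 -3.068 -0.298
v -1.328 -1.648 -1.45
v -0.378 -2.639 0.045
v -1.668 -1.412 -1.077
v -0.718 -2.403 0.419
v -2.148 -1.443 -0.793
v -1.197 -2.434 0.703
v -2.613 -1.731 -0.688
v -1.663 -2.722 0.807
v -2.918 -2.186 -0.796
v -1.967 -3.177 0.699
v -2.964 -2.663 -1.082
v -2.014 -3.654 0.413
v -2.738 -3.01 -1.456
v -1.787 -4.001 0.039
v -2.311 -3.117 -1.798
v -1.36 -4.108 -0.303
v -1.818 -2.95 -2.001
v -0.868 -3.941 -0.506
v 2.256 -3.348 2.968
v 3.115 -3.066 4.101
v 1.188 -1.811 3.396
v 2.047 -1.529 4.529
v 3.013 -2.611 2.211
v 3.872 -2.329 3.344
v 1.945 -1.074 2.639
v 2.804 -0.792 3.772
v 2.624 -0.171 -4.329
v 2.932 -0.551 -4.601
v 4.544 0.111 -3.704
v 4.236 0.491 -3.431
v 2.928 -0.294 -4.783
v 4.539 0.369 -3.886
v 2.827 0.003 -4.821
v 4.438 0.665 -3.923
v 2.662 0.244 -4.703
v 4.273 0.907 -3.805
v 2.485 0.354 -4.465
v 4.096 1.016 -3.568
v 2.352 0.297 -4.185
v 3.963 0.959 -3.287
v 2.306 0.091 -3.95
v 3.917 0.753 -3.052
v 2.36 -0.198 -3.836
v 3.972 0.464 -2.938
v 2.499 -0.478 -3.878
v 4.111 0.184 -2.98
v 2.677 -0.661 -4.063
v 4.289 0.001 -3.165
v 2.839 -0.688 -4.333
v 4.45 -0.026 -3.435
f 2 1 5
f 2 5 3
f 3 5 6
f 3 6 4
f 5 1 7
f 5 7 6
f 6 7 8
f 6 8 4
f 7 1 9
f 7 9 8
f 8 9 10
f 8 10 4
f 9 1 11
f 9 11 10
f 10 11 12
f 10 12 4
f 11 1 13
f 11 13 12
f 12 13 14
f 12 14 4
f 13 1 15
f 13 15 14
f 14 15 16
f 14 16 4
f 15 1 17
f 15 17 16
f 16 17 18
f 16 18 4
f 17 1 19
f 17 19 18
f 18 19 20
f 18 20 4
f 19 1 21
f 19 21 20
f 20 21 22
f 20 22 4
f 21 1 23
f 21 23 22
f 22 23 24
f 22 24 4
f 23 1 2
f 23 2 24
f 24 2 3
f 24 3 4
f 26 28 25
f 29 26 25
f 25 28 27
f 27 29 25
f 26 32 28
f 30 26 29
f 30 32 26
f 28 32 27
f 31 29 27
f 27 32 31
f 31 30 29
f 32 30 31
f 34 33 37
f 34 37 35
f 35 37 38
f 35 38 36
f 37 33 39
f 37 39 38
f 38 39 40
f 38 40 36
f 39 33 41
f 39 41 40
f 40 41 42
f 40 42 36
f 41 33 43
f 41 43 42
f 42 43 44
f 42 44 36
f 43 33 45
f 43 45 44
f 44 45 46
f 44 46 36
f 45 33 47
f 45 47 46
f 46 47 48
f 46 48 36
f 47 33 49
f 47 49 48
f 48 49 50
f 48 50 36
f 49 33 51
f 49 51 50
f 50 51 52
f 50 52 36
f 51 33 53
f 51 53 52
f 52 53 54
f 52 54 36
f 53 33 55
f 53 55 54
f 54 55 56
f 54 56 36
f 55 33 34
f 55 34 56
f 56 34 35
f 56 35 36



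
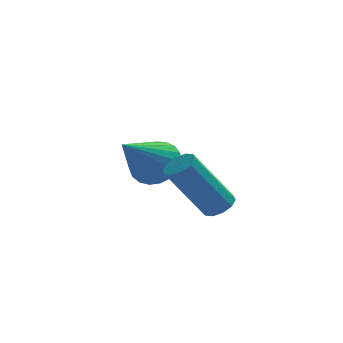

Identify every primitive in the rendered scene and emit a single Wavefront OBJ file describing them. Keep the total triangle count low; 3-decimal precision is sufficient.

v -3.182 4.167 -3.647
v -2.47 4.051 -3.217
v -4.178 2.933 -2.333
v -2.606 4.33 -3.058
v -2.842 4.581 -3.001
v -3.136 4.761 -3.055
v -3.439 4.838 -3.212
v -3.697 4.799 -3.445
v -3.866 4.65 -3.712
v -3.916 4.418 -3.968
v -3.84 4.143 -4.169
v -3.65 3.872 -4.279
v -3.379 3.651 -4.281
v -3.074 3.52 -4.172
v -2.787 3.501 -3.973
v -2.569 3.597 -3.718
v -2.457 3.791 -3.45
v -1.636 0.898 -3.825
v -1.209 0.766 -3.56
v -2.316 0.569 -1.87
v -2.744 0.702 -2.135
v -1.241 1.085 -3.544
v -2.348 0.888 -1.854
v -1.424 1.333 -3.635
v -2.531 1.137 -1.945
v -1.688 1.415 -3.799
v -2.795 1.219 -2.109
v -1.932 1.3 -3.972
v -3.04 1.103 -2.282
v -2.064 1.031 -4.09
v -3.171 0.834 -2.4
v -2.032 0.712 -4.106
v -3.139 0.515 -2.416
v -1.849 0.463 -4.015
v -2.956 0.267 -2.325
v -1.585 0.381 -3.851
v -2.692 0.185 -2.161
v -1.34 0.497 -3.678
v -2.448 0.3 -1.988
f 2 1 4
f 2 4 3
f 4 1 5
f 4 5 3
f 5 1 6
f 5 6 3
f 6 1 7
f 6 7 3
f 7 1 8
f 7 8 3
f 8 1 9
f 8 9 3
f 9 1 10
f 9 10 3
f 10 1 11
f 10 11 3
f 11 1 12
f 11 12 3
f 12 1 13
f 12 13 3
f 13 1 14
f 13 14 3
f 14 1 15
f 14 15 3
f 15 1 16
f 15 16 3
f 16 1 17
f 16 17 3
f 17 1 2
f 17 2 3
f 19 18 22
f 19 22 20
f 20 22 23
f 20 23 21
f 22 18 24
f 22 24 23
f 23 24 25
f 23 25 21
f 24 18 26
f 24 26 25
f 25 26 27
f 25 27 21
f 26 18 28
f 26 28 27
f 27 28 29
f 27 29 21
f 28 18 30
f 28 30 29
f 29 30 31
f 29 31 21
f 30 18 32
f 30 32 31
f 31 32 33
f 31 33 21
f 32 18 34
f 32 34 33
f 33 34 35
f 33 35 21
f 34 18 36
f 34 36 35
f 35 36 37
f 35 37 21
f 36 18 38
f 36 38 37
f 37 38 39
f 37 39 21
f 38 18 19
f 38 19 39
f 39 19 20
f 39 20 21



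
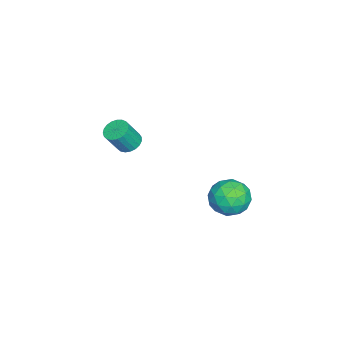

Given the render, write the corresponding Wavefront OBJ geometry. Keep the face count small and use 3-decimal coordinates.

v 0.462 2.792 0.884
v 0.953 2.059 0.933
v -0.653 2.081 1.427
v -0.162 1.348 1.476
v 0.011 2.032 2.008
v 0.7 2.471 1.672
v -0.4 1.669 0.688
v 0.289 2.108 0.352
v 0.42 1.365 0.811
v 0.674 1.589 1.627
v -0.374 2.551 0.733
v -0.12 2.775 1.549
v 0.805 2.488 0.861
v -0.505 1.652 1.499
v -0.404 2.054 1.812
v -0.115 1.623 1.84
v 0.657 2.73 1.296
v 0.945 2.299 1.324
v 0.392 2.283 1.956
v -0.645 1.841 1.036
v -0.357 1.41 1.064
v 0.415 2.517 0.52
v 0.704 2.086 0.548
v -0.092 1.857 0.404
v 0.78 1.649 0.818
v 0.125 1.231 1.137
v -0.015 1.42 0.674
v 0.39 1.678 0.477
v 0.93 1.781 1.298
v 0.274 1.363 1.617
v 0.376 1.765 1.929
v 0.781 2.023 1.732
v 0.616 1.373 1.226
v 0.026 2.777 0.743
v -0.63 2.359 1.062
v -0.481 2.117 0.628
v -0.076 2.375 0.431
v 0.175 2.909 1.223
v -0.48 2.491 1.542
v -0.09 2.462 1.883
v 0.315 2.72 1.686
v -0.316 2.767 1.134
v -2.849 -2.563 1.289
v -2.426 -2.798 1.007
v -1.988 -3.212 2.009
v -2.411 -2.977 2.291
v -2.34 -2.587 1.056
v -1.902 -3.001 2.059
v -2.343 -2.372 1.146
v -1.904 -2.787 2.148
v -2.432 -2.19 1.26
v -1.994 -2.605 2.263
v -2.594 -2.073 1.38
v -2.155 -2.487 2.382
v -2.8 -2.04 1.483
v -2.361 -2.454 2.486
v -3.014 -2.098 1.553
v -2.576 -2.512 2.556
v -3.2 -2.236 1.578
v -2.762 -2.65 2.58
v -3.326 -2.43 1.552
v -2.887 -2.845 2.554
v -3.368 -2.648 1.481
v -2.93 -3.062 2.483
v -3.322 -2.851 1.376
v -2.883 -3.265 2.379
v -3.193 -3.004 1.257
v -2.754 -3.418 2.259
v -3.005 -3.081 1.143
v -2.566 -3.495 2.145
v -2.79 -3.068 1.054
v -2.352 -3.482 2.057
v -2.585 -2.968 1.006
v -2.147 -3.382 2.008
f 1 38 17
f 38 12 41
f 17 41 6
f 38 41 17
f 1 17 13
f 17 6 18
f 13 18 2
f 17 18 13
f 1 13 22
f 13 2 23
f 22 23 8
f 13 23 22
f 1 22 34
f 22 8 37
f 34 37 11
f 22 37 34
f 1 34 38
f 34 11 42
f 38 42 12
f 34 42 38
f 2 18 29
f 18 6 32
f 29 32 10
f 18 32 29
f 6 41 19
f 41 12 40
f 19 40 5
f 41 40 19
f 12 42 39
f 42 11 35
f 39 35 3
f 42 35 39
f 11 37 36
f 37 8 24
f 36 24 7
f 37 24 36
f 8 23 28
f 23 2 25
f 28 25 9
f 23 25 28
f 4 30 16
f 30 10 31
f 16 31 5
f 30 31 16
f 4 16 14
f 16 5 15
f 14 15 3
f 16 15 14
f 4 14 21
f 14 3 20
f 21 20 7
f 14 20 21
f 4 21 26
f 21 7 27
f 26 27 9
f 21 27 26
f 4 26 30
f 26 9 33
f 30 33 10
f 26 33 30
f 5 31 19
f 31 10 32
f 19 32 6
f 31 32 19
f 3 15 39
f 15 5 40
f 39 40 12
f 15 40 39
f 7 20 36
f 20 3 35
f 36 35 11
f 20 35 36
f 9 27 28
f 27 7 24
f 28 24 8
f 27 24 28
f 10 33 29
f 33 9 25
f 29 25 2
f 33 25 29
f 44 43 47
f 44 47 45
f 45 47 48
f 45 48 46
f 47 43 49
f 47 49 48
f 48 49 50
f 48 50 46
f 49 43 51
f 49 51 50
f 50 51 52
f 50 52 46
f 51 43 53
f 51 53 52
f 52 53 54
f 52 54 46
f 53 43 55
f 53 55 54
f 54 55 56
f 54 56 46
f 55 43 57
f 55 57 56
f 56 57 58
f 56 58 46
f 57 43 59
f 57 59 58
f 58 59 60
f 58 60 46
f 59 43 61
f 59 61 60
f 60 61 62
f 60 62 46
f 61 43 63
f 61 63 62
f 62 63 64
f 62 64 46
f 63 43 65
f 63 65 64
f 64 65 66
f 64 66 46
f 65 43 67
f 65 67 66
f 66 67 68
f 66 68 46
f 67 43 69
f 67 69 68
f 68 69 70
f 68 70 46
f 69 43 71
f 69 71 70
f 70 71 72
f 70 72 46
f 71 43 73
f 71 73 72
f 72 73 74
f 72 74 46
f 73 43 44
f 73 44 74
f 74 44 45
f 74 45 46



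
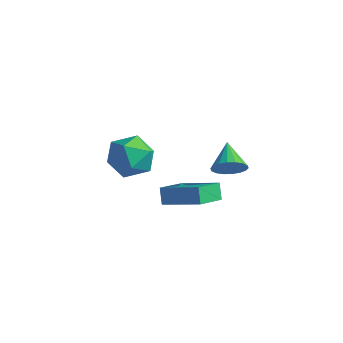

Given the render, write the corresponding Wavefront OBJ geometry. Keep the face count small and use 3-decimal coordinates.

v -2.492 -1.253 0.789
v -1.864 -1.387 1.814
v -1.456 -2.693 -0.034
v -0.828 -2.827 0.991
v -1.996 -3.138 0.952
v -2.636 -2.248 1.461
v -0.684 -1.832 0.319
v -1.324 -0.942 0.828
v -0.747 -1.745 1.523
v -1.557 -2.552 1.915
v -1.763 -1.528 -0.135
v -2.573 -2.335 0.257
v 2.263 -0.009 1.015
v 2.703 -0.127 1.696
v 1.337 0.869 1.765
v 2.861 0.166 1.547
v 2.9 0.425 1.293
v 2.813 0.597 0.984
v 2.617 0.65 0.68
v 2.351 0.572 0.443
v 2.067 0.379 0.319
v 1.822 0.109 0.333
v 1.664 -0.185 0.482
v 1.625 -0.443 0.737
v 1.712 -0.616 1.046
v 1.908 -0.669 1.349
v 2.174 -0.591 1.586
v 2.458 -0.397 1.71
v 2.366 -4.439 2.343
v 4.114 -4.036 3.084
v 2.284 -3.059 1.786
v 4.031 -2.656 2.527
v 2.729 -4.704 1.633
v 4.476 -4.301 2.374
v 2.646 -3.324 1.076
v 4.394 -2.921 1.817
f 1 12 6
f 1 6 2
f 1 2 8
f 1 8 11
f 1 11 12
f 2 6 10
f 6 12 5
f 12 11 3
f 11 8 7
f 8 2 9
f 4 10 5
f 4 5 3
f 4 3 7
f 4 7 9
f 4 9 10
f 5 10 6
f 3 5 12
f 7 3 11
f 9 7 8
f 10 9 2
f 14 13 16
f 14 16 15
f 16 13 17
f 16 17 15
f 17 13 18
f 17 18 15
f 18 13 19
f 18 19 15
f 19 13 20
f 19 20 15
f 20 13 21
f 20 21 15
f 21 13 22
f 21 22 15
f 22 13 23
f 22 23 15
f 23 13 24
f 23 24 15
f 24 13 25
f 24 25 15
f 25 13 26
f 25 26 15
f 26 13 27
f 26 27 15
f 27 13 28
f 27 28 15
f 28 13 14
f 28 14 15
f 30 32 29
f 33 30 29
f 29 32 31
f 31 33 29
f 30 36 32
f 34 30 33
f 34 36 30
f 32 36 31
f 35 33 31
f 31 36 35
f 35 34 33
f 36 34 35



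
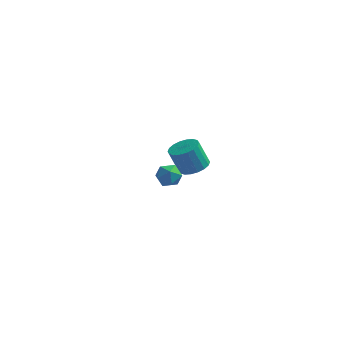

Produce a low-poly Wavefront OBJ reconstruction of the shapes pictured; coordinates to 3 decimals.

v -3.154 -2.512 0.406
v -2.724 -2.211 0.056
v -2.416 -2.849 1.024
v -1.986 -2.548 0.674
v -2.396 -2.218 1.022
v -2.852 -2.01 0.64
v -2.288 -3.05 0.44
v -2.744 -2.842 0.058
v -2.189 -2.544 0.077
v -2.255 -2.03 0.437
v -2.885 -3.03 0.643
v -2.951 -2.516 1.003
v -3.231 3.464 -3.086
v -2.636 3.048 -2.862
v -3.134 2.999 -1.63
v -3.729 3.416 -1.854
v -2.531 3.365 -2.807
v -3.029 3.316 -1.575
v -2.565 3.702 -2.808
v -3.063 3.653 -1.575
v -2.731 3.991 -2.863
v -3.229 3.942 -1.631
v -2.996 4.176 -2.963
v -3.493 4.128 -1.73
v -3.307 4.221 -3.087
v -3.805 4.172 -1.855
v -3.604 4.115 -3.211
v -4.101 4.066 -1.978
v -3.826 3.881 -3.31
v -4.324 3.832 -2.078
v -3.931 3.564 -3.365
v -4.429 3.515 -2.133
v -3.897 3.227 -3.365
v -4.395 3.178 -2.132
v -3.731 2.938 -3.309
v -4.229 2.889 -2.077
v -3.467 2.752 -3.21
v -3.964 2.704 -1.977
v -3.155 2.708 -3.085
v -3.653 2.659 -1.853
v -2.859 2.814 -2.962
v -3.356 2.765 -1.729
f 1 12 6
f 1 6 2
f 1 2 8
f 1 8 11
f 1 11 12
f 2 6 10
f 6 12 5
f 12 11 3
f 11 8 7
f 8 2 9
f 4 10 5
f 4 5 3
f 4 3 7
f 4 7 9
f 4 9 10
f 5 10 6
f 3 5 12
f 7 3 11
f 9 7 8
f 10 9 2
f 14 13 17
f 14 17 15
f 15 17 18
f 15 18 16
f 17 13 19
f 17 19 18
f 18 19 20
f 18 20 16
f 19 13 21
f 19 21 20
f 20 21 22
f 20 22 16
f 21 13 23
f 21 23 22
f 22 23 24
f 22 24 16
f 23 13 25
f 23 25 24
f 24 25 26
f 24 26 16
f 25 13 27
f 25 27 26
f 26 27 28
f 26 28 16
f 27 13 29
f 27 29 28
f 28 29 30
f 28 30 16
f 29 13 31
f 29 31 30
f 30 31 32
f 30 32 16
f 31 13 33
f 31 33 32
f 32 33 34
f 32 34 16
f 33 13 35
f 33 35 34
f 34 35 36
f 34 36 16
f 35 13 37
f 35 37 36
f 36 37 38
f 36 38 16
f 37 13 39
f 37 39 38
f 38 39 40
f 38 40 16
f 39 13 41
f 39 41 40
f 40 41 42
f 40 42 16
f 41 13 14
f 41 14 42
f 42 14 15
f 42 15 16



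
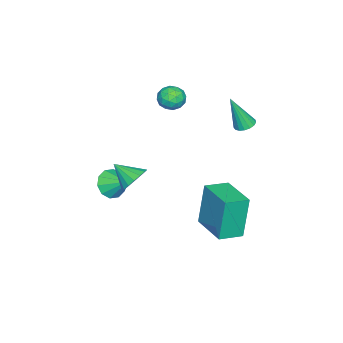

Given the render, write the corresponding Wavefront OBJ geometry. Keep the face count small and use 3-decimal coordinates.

v 1.479 -0.739 -0.099
v 1.753 -1.148 -0.677
v 1.381 -1.761 0.579
v 2.05 -1.052 -0.49
v 2.216 -0.885 -0.213
v 2.213 -0.684 0.09
v 2.042 -0.495 0.35
v 1.741 -0.363 0.507
v 1.381 -0.316 0.525
v 1.043 -0.367 0.401
v 0.805 -0.502 0.162
v 0.721 -0.692 -0.137
v 0.811 -0.893 -0.427
v 1.054 -1.058 -0.642
v 1.394 -1.15 -0.732
v -3.841 -1.001 1.095
v -3.412 -0.984 1.654
v -4.368 -1.916 1.526
v -3.939 -1.899 2.085
v -4.42 -1.393 1.995
v -4.095 -0.828 1.729
v -3.685 -2.072 1.451
v -3.36 -1.507 1.185
v -3.316 -1.647 1.874
v -3.77 -1.227 2.21
v -4.01 -1.673 0.97
v -4.464 -1.253 1.306
v -3.581 -0.912 1.337
v -4.199 -1.988 1.843
v -4.482 -1.69 1.791
v -4.23 -1.681 2.119
v -3.982 -0.82 1.381
v -3.73 -0.81 1.71
v -4.322 -1.051 1.91
v -4.05 -2.09 1.47
v -3.798 -2.08 1.799
v -3.55 -1.219 1.061
v -3.298 -1.21 1.389
v -3.458 -1.849 1.27
v -3.272 -1.292 1.794
v -3.581 -1.83 2.048
v -3.432 -1.932 1.675
v -3.241 -1.599 1.519
v -3.539 -1.045 1.992
v -3.848 -1.583 2.245
v -4.132 -1.285 2.193
v -3.94 -0.953 2.036
v -3.482 -1.434 2.121
v -3.932 -1.317 0.935
v -4.241 -1.855 1.188
v -3.84 -1.947 1.144
v -3.648 -1.615 0.987
v -4.199 -1.07 1.132
v -4.508 -1.608 1.386
v -4.539 -1.301 1.661
v -4.348 -0.968 1.505
v -4.298 -1.466 1.059
v -2.216 1.739 -4.43
v -2.603 1.852 -2.268
v -1.031 3.218 -4.295
v -1.419 3.332 -2.133
v -1.301 0.988 -4.227
v -1.689 1.102 -2.065
v -0.117 2.468 -4.092
v -0.504 2.581 -1.93
v -3.462 2.235 1.148
v -2.979 2.425 1.127
v -3.158 1.645 2.832
v -3.113 2.614 1.217
v -3.328 2.716 1.292
v -3.573 2.708 1.333
v -3.793 2.591 1.332
v -3.937 2.393 1.289
v -3.972 2.158 1.213
v -3.891 1.941 1.123
v -3.711 1.791 1.038
v -3.474 1.743 0.978
v -3.235 1.807 0.957
v -3.047 1.97 0.98
v -2.955 2.192 1.041
v -0.647 -2.881 -2.441
v -0.075 -2.705 -2.972
v -0.353 -1.959 -1.819
v -0.49 -2.477 -3.113
v -0.965 -2.403 -2.998
v -1.319 -2.512 -2.67
v -1.416 -2.761 -2.254
v -1.219 -3.057 -1.91
v -0.804 -3.285 -1.768
v -0.329 -3.358 -1.883
v 0.025 -3.25 -2.212
v 0.122 -3 -2.627
f 2 1 4
f 2 4 3
f 4 1 5
f 4 5 3
f 5 1 6
f 5 6 3
f 6 1 7
f 6 7 3
f 7 1 8
f 7 8 3
f 8 1 9
f 8 9 3
f 9 1 10
f 9 10 3
f 10 1 11
f 10 11 3
f 11 1 12
f 11 12 3
f 12 1 13
f 12 13 3
f 13 1 14
f 13 14 3
f 14 1 15
f 14 15 3
f 15 1 2
f 15 2 3
f 16 53 32
f 53 27 56
f 32 56 21
f 53 56 32
f 16 32 28
f 32 21 33
f 28 33 17
f 32 33 28
f 16 28 37
f 28 17 38
f 37 38 23
f 28 38 37
f 16 37 49
f 37 23 52
f 49 52 26
f 37 52 49
f 16 49 53
f 49 26 57
f 53 57 27
f 49 57 53
f 17 33 44
f 33 21 47
f 44 47 25
f 33 47 44
f 21 56 34
f 56 27 55
f 34 55 20
f 56 55 34
f 27 57 54
f 57 26 50
f 54 50 18
f 57 50 54
f 26 52 51
f 52 23 39
f 51 39 22
f 52 39 51
f 23 38 43
f 38 17 40
f 43 40 24
f 38 40 43
f 19 45 31
f 45 25 46
f 31 46 20
f 45 46 31
f 19 31 29
f 31 20 30
f 29 30 18
f 31 30 29
f 19 29 36
f 29 18 35
f 36 35 22
f 29 35 36
f 19 36 41
f 36 22 42
f 41 42 24
f 36 42 41
f 19 41 45
f 41 24 48
f 45 48 25
f 41 48 45
f 20 46 34
f 46 25 47
f 34 47 21
f 46 47 34
f 18 30 54
f 30 20 55
f 54 55 27
f 30 55 54
f 22 35 51
f 35 18 50
f 51 50 26
f 35 50 51
f 24 42 43
f 42 22 39
f 43 39 23
f 42 39 43
f 25 48 44
f 48 24 40
f 44 40 17
f 48 40 44
f 59 61 58
f 62 59 58
f 58 61 60
f 60 62 58
f 59 65 61
f 63 59 62
f 63 65 59
f 61 65 60
f 64 62 60
f 60 65 64
f 64 63 62
f 65 63 64
f 67 66 69
f 67 69 68
f 69 66 70
f 69 70 68
f 70 66 71
f 70 71 68
f 71 66 72
f 71 72 68
f 72 66 73
f 72 73 68
f 73 66 74
f 73 74 68
f 74 66 75
f 74 75 68
f 75 66 76
f 75 76 68
f 76 66 77
f 76 77 68
f 77 66 78
f 77 78 68
f 78 66 79
f 78 79 68
f 79 66 80
f 79 80 68
f 80 66 67
f 80 67 68
f 82 81 84
f 82 84 83
f 84 81 85
f 84 85 83
f 85 81 86
f 85 86 83
f 86 81 87
f 86 87 83
f 87 81 88
f 87 88 83
f 88 81 89
f 88 89 83
f 89 81 90
f 89 90 83
f 90 81 91
f 90 91 83
f 91 81 92
f 91 92 83
f 92 81 82
f 92 82 83



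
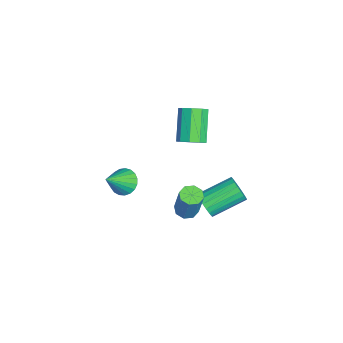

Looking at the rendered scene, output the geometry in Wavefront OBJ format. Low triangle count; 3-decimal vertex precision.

v -0.179 -1.651 -3.686
v 0.379 -1.095 -3.745
v 0.779 -2.489 -2.514
v 0.19 -0.976 -3.505
v -0.064 -0.974 -3.296
v -0.337 -1.088 -3.154
v -0.583 -1.3 -3.105
v -0.759 -1.573 -3.156
v -0.835 -1.859 -3.298
v -0.797 -2.109 -3.508
v -0.653 -2.28 -3.748
v -0.426 -2.342 -3.978
v -0.157 -2.285 -4.157
v 0.108 -2.118 -4.255
v 0.324 -1.87 -4.254
v 0.453 -1.585 -4.155
v 0.473 -1.311 -3.975
v 1.732 2.298 -3.636
v 2.189 2.199 -3.062
v 1.586 3.862 -2.291
v 1.128 3.962 -2.864
v 2.367 2.354 -3.26
v 1.763 4.018 -2.488
v 2.434 2.501 -3.522
v 1.831 4.164 -2.751
v 2.381 2.612 -3.804
v 1.777 4.275 -3.032
v 2.215 2.669 -4.056
v 1.611 4.332 -3.285
v 1.965 2.662 -4.236
v 1.362 4.325 -3.465
v 1.676 2.592 -4.313
v 1.072 4.255 -3.541
v 1.395 2.471 -4.272
v 0.792 4.134 -3.5
v 1.173 2.321 -4.121
v 0.57 3.984 -3.35
v 1.048 2.166 -3.886
v 0.445 3.83 -3.115
v 1.041 2.035 -3.608
v 0.437 3.698 -2.837
v 1.153 1.949 -3.335
v 0.55 3.612 -2.563
v 1.365 1.923 -3.113
v 0.762 3.586 -2.342
v 1.641 1.963 -2.982
v 1.038 3.626 -2.211
v 1.932 2.06 -2.964
v 1.329 3.723 -2.193
v -2.352 1.697 -2.59
v -1.816 1.589 -2.048
v -3.212 1.694 -0.648
v -3.748 1.803 -1.19
v -1.874 2.103 -2.144
v -3.269 2.209 -0.743
v -2.155 2.428 -2.449
v -3.551 2.533 -1.048
v -2.529 2.411 -2.82
v -3.924 2.516 -1.419
v -2.82 2.06 -3.083
v -4.215 2.165 -1.683
v -2.892 1.539 -3.116
v -4.287 1.644 -1.715
v -2.712 1.092 -2.903
v -4.107 1.198 -1.502
v -2.363 0.929 -2.544
v -3.759 1.034 -1.143
v -2.01 1.125 -2.206
v -3.405 1.23 -0.805
v 2.785 1.413 -2.829
v 3.348 1.285 -2.994
v 3.898 1.52 -1.296
v 3.335 1.647 -1.131
v 3.253 1.733 -3.025
v 3.803 1.968 -1.327
v 2.884 1.994 -2.941
v 3.434 2.228 -1.243
v 2.457 1.914 -2.792
v 3.007 2.148 -1.094
v 2.222 1.54 -2.664
v 2.772 1.775 -0.966
v 2.317 1.092 -2.633
v 2.867 1.327 -0.935
v 2.686 0.832 -2.717
v 3.236 1.066 -1.019
v 3.113 0.912 -2.866
v 3.663 1.146 -1.168
f 2 1 4
f 2 4 3
f 4 1 5
f 4 5 3
f 5 1 6
f 5 6 3
f 6 1 7
f 6 7 3
f 7 1 8
f 7 8 3
f 8 1 9
f 8 9 3
f 9 1 10
f 9 10 3
f 10 1 11
f 10 11 3
f 11 1 12
f 11 12 3
f 12 1 13
f 12 13 3
f 13 1 14
f 13 14 3
f 14 1 15
f 14 15 3
f 15 1 16
f 15 16 3
f 16 1 17
f 16 17 3
f 17 1 2
f 17 2 3
f 19 18 22
f 19 22 20
f 20 22 23
f 20 23 21
f 22 18 24
f 22 24 23
f 23 24 25
f 23 25 21
f 24 18 26
f 24 26 25
f 25 26 27
f 25 27 21
f 26 18 28
f 26 28 27
f 27 28 29
f 27 29 21
f 28 18 30
f 28 30 29
f 29 30 31
f 29 31 21
f 30 18 32
f 30 32 31
f 31 32 33
f 31 33 21
f 32 18 34
f 32 34 33
f 33 34 35
f 33 35 21
f 34 18 36
f 34 36 35
f 35 36 37
f 35 37 21
f 36 18 38
f 36 38 37
f 37 38 39
f 37 39 21
f 38 18 40
f 38 40 39
f 39 40 41
f 39 41 21
f 40 18 42
f 40 42 41
f 41 42 43
f 41 43 21
f 42 18 44
f 42 44 43
f 43 44 45
f 43 45 21
f 44 18 46
f 44 46 45
f 45 46 47
f 45 47 21
f 46 18 48
f 46 48 47
f 47 48 49
f 47 49 21
f 48 18 19
f 48 19 49
f 49 19 20
f 49 20 21
f 51 50 54
f 51 54 52
f 52 54 55
f 52 55 53
f 54 50 56
f 54 56 55
f 55 56 57
f 55 57 53
f 56 50 58
f 56 58 57
f 57 58 59
f 57 59 53
f 58 50 60
f 58 60 59
f 59 60 61
f 59 61 53
f 60 50 62
f 60 62 61
f 61 62 63
f 61 63 53
f 62 50 64
f 62 64 63
f 63 64 65
f 63 65 53
f 64 50 66
f 64 66 65
f 65 66 67
f 65 67 53
f 66 50 68
f 66 68 67
f 67 68 69
f 67 69 53
f 68 50 51
f 68 51 69
f 69 51 52
f 69 52 53
f 71 70 74
f 71 74 72
f 72 74 75
f 72 75 73
f 74 70 76
f 74 76 75
f 75 76 77
f 75 77 73
f 76 70 78
f 76 78 77
f 77 78 79
f 77 79 73
f 78 70 80
f 78 80 79
f 79 80 81
f 79 81 73
f 80 70 82
f 80 82 81
f 81 82 83
f 81 83 73
f 82 70 84
f 82 84 83
f 83 84 85
f 83 85 73
f 84 70 86
f 84 86 85
f 85 86 87
f 85 87 73
f 86 70 71
f 86 71 87
f 87 71 72
f 87 72 73



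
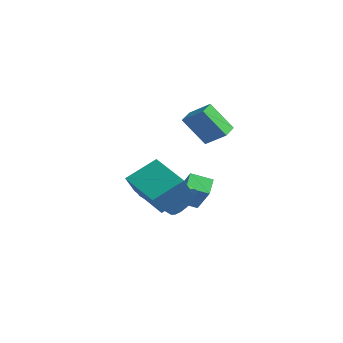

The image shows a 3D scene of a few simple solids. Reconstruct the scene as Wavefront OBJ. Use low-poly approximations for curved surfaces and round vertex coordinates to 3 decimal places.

v 0.132 1.335 1.418
v 1.075 1.679 2.111
v -0.245 2.058 1.572
v 0.698 2.402 2.265
v 0.862 1.998 0.095
v 1.805 2.342 0.788
v 0.485 2.721 0.249
v 1.428 3.065 0.942
v 0.033 -1.108 -2.082
v 0.299 -1.781 -1.1
v 0.36 0.257 -1.234
v 0.627 -0.416 -0.252
v 1.953 -1.204 -2.668
v 2.22 -1.877 -1.686
v 2.281 0.161 -1.82
v 2.547 -0.512 -0.838
v -1.901 2.581 -4.381
v -2.409 3.233 -3.874
v -1.277 3.371 -4.772
v -1.785 4.023 -4.265
v -0.875 2.397 -3.115
v -1.383 3.049 -2.608
v -0.251 3.187 -3.506
v -0.759 3.839 -2.999
v 0.573 1.047 -3.126
v 0.948 0.537 -2.543
v -0.659 0.123 -1.872
v -1.033 0.633 -2.454
v 0.936 0.876 -2.365
v -0.671 0.461 -1.693
v 0.851 1.248 -2.337
v -0.756 0.834 -1.666
v 0.712 1.58 -2.465
v -0.895 1.166 -1.794
v 0.545 1.807 -2.724
v -1.062 1.393 -2.053
v 0.384 1.884 -3.063
v -1.223 1.469 -2.392
v 0.26 1.794 -3.414
v -1.347 1.38 -2.743
v 0.199 1.557 -3.708
v -1.408 1.143 -3.037
v 0.211 1.219 -3.887
v -1.396 0.804 -3.215
v 0.296 0.846 -3.914
v -1.311 0.432 -3.243
v 0.435 0.514 -3.786
v -1.172 0.1 -3.115
v 0.602 0.287 -3.527
v -1.005 -0.127 -2.856
v 0.763 0.211 -3.188
v -0.844 -0.204 -2.517
v 0.887 0.3 -2.837
v -0.72 -0.114 -2.166
f 2 4 1
f 5 2 1
f 1 4 3
f 3 5 1
f 2 8 4
f 6 2 5
f 6 8 2
f 4 8 3
f 7 5 3
f 3 8 7
f 7 6 5
f 8 6 7
f 10 12 9
f 13 10 9
f 9 12 11
f 11 13 9
f 10 16 12
f 14 10 13
f 14 16 10
f 12 16 11
f 15 13 11
f 11 16 15
f 15 14 13
f 16 14 15
f 18 20 17
f 21 18 17
f 17 20 19
f 19 21 17
f 18 24 20
f 22 18 21
f 22 24 18
f 20 24 19
f 23 21 19
f 19 24 23
f 23 22 21
f 24 22 23
f 26 25 29
f 26 29 27
f 27 29 30
f 27 30 28
f 29 25 31
f 29 31 30
f 30 31 32
f 30 32 28
f 31 25 33
f 31 33 32
f 32 33 34
f 32 34 28
f 33 25 35
f 33 35 34
f 34 35 36
f 34 36 28
f 35 25 37
f 35 37 36
f 36 37 38
f 36 38 28
f 37 25 39
f 37 39 38
f 38 39 40
f 38 40 28
f 39 25 41
f 39 41 40
f 40 41 42
f 40 42 28
f 41 25 43
f 41 43 42
f 42 43 44
f 42 44 28
f 43 25 45
f 43 45 44
f 44 45 46
f 44 46 28
f 45 25 47
f 45 47 46
f 46 47 48
f 46 48 28
f 47 25 49
f 47 49 48
f 48 49 50
f 48 50 28
f 49 25 51
f 49 51 50
f 50 51 52
f 50 52 28
f 51 25 53
f 51 53 52
f 52 53 54
f 52 54 28
f 53 25 26
f 53 26 54
f 54 26 27
f 54 27 28



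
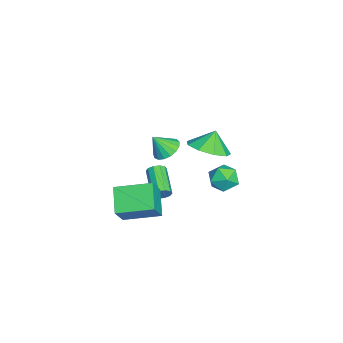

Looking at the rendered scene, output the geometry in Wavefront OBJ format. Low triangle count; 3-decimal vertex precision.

v 1.991 0.991 2.871
v 2.326 0.496 2.488
v 2.129 0.389 3.769
v 2.576 0.703 2.588
v 2.691 0.976 2.754
v 2.647 1.253 2.946
v 2.452 1.47 3.121
v 2.152 1.577 3.239
v 1.815 1.55 3.272
v 1.518 1.394 3.214
v 1.33 1.147 3.077
v 1.293 0.864 2.892
v 1.416 0.61 2.703
v 1.671 0.443 2.553
v 1.999 0.402 2.475
v -1.045 -1.499 -3.103
v -0.215 -1.751 -1.917
v -1.099 0.341 -2.674
v -0.268 0.089 -1.488
v 0.208 -1.269 -3.932
v 1.039 -1.521 -2.746
v 0.155 0.571 -3.503
v 0.985 0.319 -2.317
v -0.283 3.382 0.118
v 0.279 3.958 0.275
v 0.481 2.902 -0.855
v 1.043 3.478 -0.698
v 0.912 2.875 -0.157
v 0.439 3.172 0.444
v 0.321 3.688 -1.024
v -0.152 3.985 -0.423
v 0.652 4.147 -0.43
v 1.017 3.645 0.105
v -0.257 3.215 -0.685
v 0.108 2.713 -0.15
v -1.239 0.403 -3.143
v -1.015 0.286 -2.712
v -2.436 -0.14 -2.086
v -2.661 -0.023 -2.517
v -1.098 0.583 -2.699
v -2.519 0.158 -2.073
v -1.235 0.811 -2.855
v -2.656 0.386 -2.229
v -1.374 0.884 -3.121
v -2.795 0.458 -2.495
v -1.462 0.772 -3.396
v -2.883 0.347 -2.77
v -1.464 0.52 -3.574
v -2.885 0.094 -2.948
v -1.381 0.222 -3.587
v -2.802 -0.203 -2.961
v -1.244 -0.006 -3.431
v -2.665 -0.431 -2.805
v -1.105 -0.078 -3.165
v -2.526 -0.504 -2.539
v -1.017 0.033 -2.89
v -2.438 -0.392 -2.264
v -1.118 2.593 0.54
v -0.144 2.928 0.896
v -1.562 2.887 1.48
v -0.497 3.489 0.555
v -1.14 3.631 0.206
v -1.773 3.287 0.014
v -2.1 2.619 0.068
v -1.967 1.939 0.343
v -1.436 1.565 0.71
v -0.757 1.672 0.998
v -0.246 2.211 1.072
f 2 1 4
f 2 4 3
f 4 1 5
f 4 5 3
f 5 1 6
f 5 6 3
f 6 1 7
f 6 7 3
f 7 1 8
f 7 8 3
f 8 1 9
f 8 9 3
f 9 1 10
f 9 10 3
f 10 1 11
f 10 11 3
f 11 1 12
f 11 12 3
f 12 1 13
f 12 13 3
f 13 1 14
f 13 14 3
f 14 1 15
f 14 15 3
f 15 1 2
f 15 2 3
f 17 19 16
f 20 17 16
f 16 19 18
f 18 20 16
f 17 23 19
f 21 17 20
f 21 23 17
f 19 23 18
f 22 20 18
f 18 23 22
f 22 21 20
f 23 21 22
f 24 35 29
f 24 29 25
f 24 25 31
f 24 31 34
f 24 34 35
f 25 29 33
f 29 35 28
f 35 34 26
f 34 31 30
f 31 25 32
f 27 33 28
f 27 28 26
f 27 26 30
f 27 30 32
f 27 32 33
f 28 33 29
f 26 28 35
f 30 26 34
f 32 30 31
f 33 32 25
f 37 36 40
f 37 40 38
f 38 40 41
f 38 41 39
f 40 36 42
f 40 42 41
f 41 42 43
f 41 43 39
f 42 36 44
f 42 44 43
f 43 44 45
f 43 45 39
f 44 36 46
f 44 46 45
f 45 46 47
f 45 47 39
f 46 36 48
f 46 48 47
f 47 48 49
f 47 49 39
f 48 36 50
f 48 50 49
f 49 50 51
f 49 51 39
f 50 36 52
f 50 52 51
f 51 52 53
f 51 53 39
f 52 36 54
f 52 54 53
f 53 54 55
f 53 55 39
f 54 36 56
f 54 56 55
f 55 56 57
f 55 57 39
f 56 36 37
f 56 37 57
f 57 37 38
f 57 38 39
f 59 58 61
f 59 61 60
f 61 58 62
f 61 62 60
f 62 58 63
f 62 63 60
f 63 58 64
f 63 64 60
f 64 58 65
f 64 65 60
f 65 58 66
f 65 66 60
f 66 58 67
f 66 67 60
f 67 58 68
f 67 68 60
f 68 58 59
f 68 59 60

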